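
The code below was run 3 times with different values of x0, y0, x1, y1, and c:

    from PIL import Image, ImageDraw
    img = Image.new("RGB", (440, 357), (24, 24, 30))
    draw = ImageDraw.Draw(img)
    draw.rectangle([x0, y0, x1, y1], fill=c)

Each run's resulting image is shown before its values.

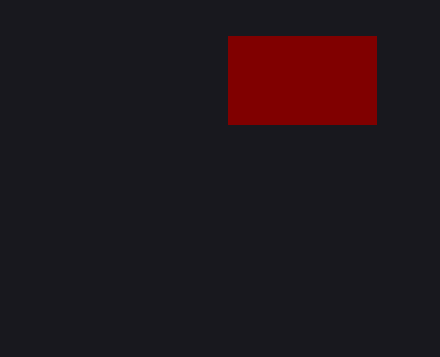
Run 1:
x0 = 228, y0 = 36, x1 = 376, y1 = 124, c = 'maroon'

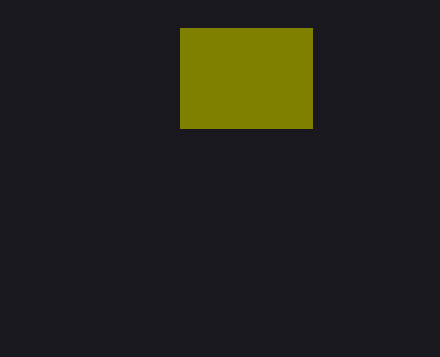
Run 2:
x0 = 180; y0 = 28; x1 = 312; y1 = 128; c = 'olive'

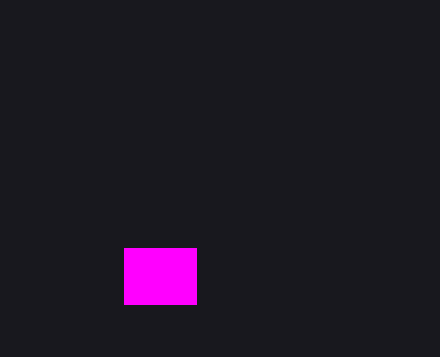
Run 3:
x0 = 124; y0 = 248; x1 = 196; y1 = 304; c = 'magenta'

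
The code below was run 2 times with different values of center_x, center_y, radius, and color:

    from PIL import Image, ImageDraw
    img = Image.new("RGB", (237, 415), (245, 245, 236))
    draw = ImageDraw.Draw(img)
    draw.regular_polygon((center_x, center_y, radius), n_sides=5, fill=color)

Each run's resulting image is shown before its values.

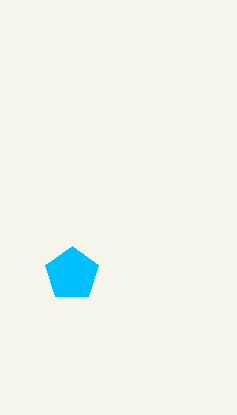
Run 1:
center_x = 72, center_y = 274, radius = 28, color = 'deepskyblue'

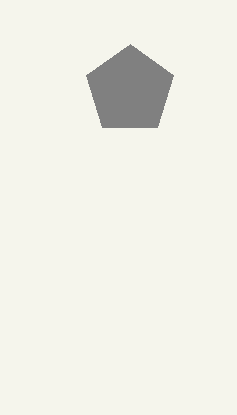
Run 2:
center_x = 130; center_y = 90; radius = 46; color = 'gray'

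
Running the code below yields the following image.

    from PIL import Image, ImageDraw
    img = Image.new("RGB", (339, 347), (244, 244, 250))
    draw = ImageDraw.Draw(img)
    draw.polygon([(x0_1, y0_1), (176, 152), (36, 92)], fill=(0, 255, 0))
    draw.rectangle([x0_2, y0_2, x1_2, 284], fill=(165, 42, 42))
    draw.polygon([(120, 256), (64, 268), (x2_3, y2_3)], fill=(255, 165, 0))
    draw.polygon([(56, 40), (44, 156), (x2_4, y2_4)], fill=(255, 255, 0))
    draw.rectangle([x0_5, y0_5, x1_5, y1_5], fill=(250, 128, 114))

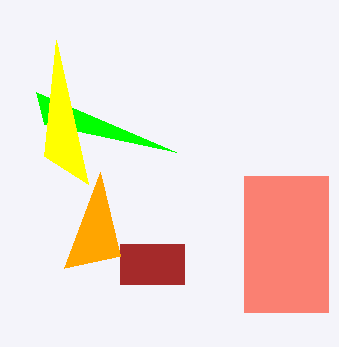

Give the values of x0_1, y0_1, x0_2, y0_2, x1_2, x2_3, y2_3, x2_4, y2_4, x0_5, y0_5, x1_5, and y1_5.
x0_1 = 44, y0_1 = 124, x0_2 = 120, y0_2 = 244, x1_2 = 184, x2_3 = 100, y2_3 = 172, x2_4 = 88, y2_4 = 184, x0_5 = 244, y0_5 = 176, x1_5 = 328, y1_5 = 312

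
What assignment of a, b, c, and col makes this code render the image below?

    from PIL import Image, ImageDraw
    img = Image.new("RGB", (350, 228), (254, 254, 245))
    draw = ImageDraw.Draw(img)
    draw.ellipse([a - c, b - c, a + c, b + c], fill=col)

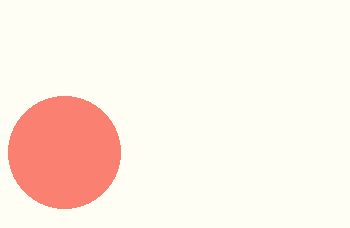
a = 64
b = 152
c = 56
col = 'salmon'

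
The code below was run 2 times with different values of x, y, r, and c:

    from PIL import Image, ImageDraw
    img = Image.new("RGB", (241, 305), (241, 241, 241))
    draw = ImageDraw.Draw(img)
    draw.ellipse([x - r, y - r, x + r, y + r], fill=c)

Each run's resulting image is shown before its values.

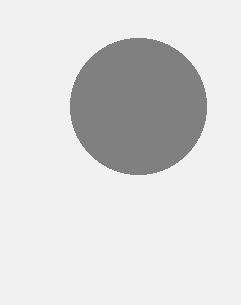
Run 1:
x = 138, y = 106, r = 68, c = 'gray'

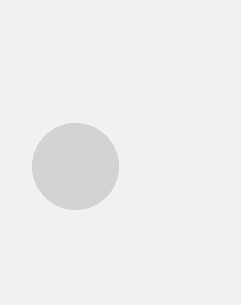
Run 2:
x = 75
y = 166
r = 43
c = 'lightgray'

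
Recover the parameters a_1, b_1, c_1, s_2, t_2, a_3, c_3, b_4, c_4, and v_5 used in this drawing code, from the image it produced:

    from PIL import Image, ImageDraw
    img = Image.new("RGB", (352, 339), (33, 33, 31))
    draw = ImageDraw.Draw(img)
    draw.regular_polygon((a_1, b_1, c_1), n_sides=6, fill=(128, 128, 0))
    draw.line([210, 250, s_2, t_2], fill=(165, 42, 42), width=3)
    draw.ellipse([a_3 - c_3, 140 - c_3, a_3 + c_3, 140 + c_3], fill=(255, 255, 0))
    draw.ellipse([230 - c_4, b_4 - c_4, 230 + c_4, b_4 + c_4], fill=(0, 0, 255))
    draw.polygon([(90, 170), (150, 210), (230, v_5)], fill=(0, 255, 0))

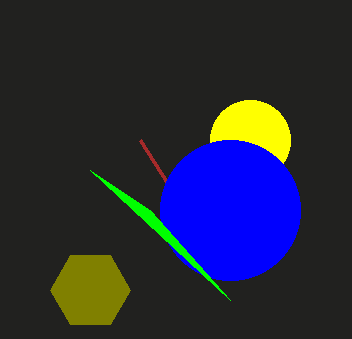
a_1 = 90
b_1 = 290
c_1 = 40
s_2 = 140
t_2 = 140
a_3 = 250
c_3 = 40
b_4 = 210
c_4 = 70
v_5 = 300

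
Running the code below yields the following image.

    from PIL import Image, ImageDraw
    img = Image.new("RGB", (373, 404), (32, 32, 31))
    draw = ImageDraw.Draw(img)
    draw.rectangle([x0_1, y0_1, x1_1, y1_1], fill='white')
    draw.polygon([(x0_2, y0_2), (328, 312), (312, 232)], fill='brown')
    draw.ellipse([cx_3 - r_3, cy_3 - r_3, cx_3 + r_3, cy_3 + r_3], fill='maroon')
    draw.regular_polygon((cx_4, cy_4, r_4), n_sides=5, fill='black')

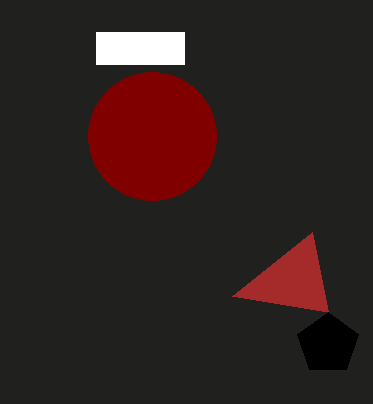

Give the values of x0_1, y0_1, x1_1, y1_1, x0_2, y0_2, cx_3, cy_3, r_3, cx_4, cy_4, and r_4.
x0_1 = 96, y0_1 = 32, x1_1 = 184, y1_1 = 64, x0_2 = 232, y0_2 = 296, cx_3 = 152, cy_3 = 136, r_3 = 64, cx_4 = 328, cy_4 = 344, r_4 = 32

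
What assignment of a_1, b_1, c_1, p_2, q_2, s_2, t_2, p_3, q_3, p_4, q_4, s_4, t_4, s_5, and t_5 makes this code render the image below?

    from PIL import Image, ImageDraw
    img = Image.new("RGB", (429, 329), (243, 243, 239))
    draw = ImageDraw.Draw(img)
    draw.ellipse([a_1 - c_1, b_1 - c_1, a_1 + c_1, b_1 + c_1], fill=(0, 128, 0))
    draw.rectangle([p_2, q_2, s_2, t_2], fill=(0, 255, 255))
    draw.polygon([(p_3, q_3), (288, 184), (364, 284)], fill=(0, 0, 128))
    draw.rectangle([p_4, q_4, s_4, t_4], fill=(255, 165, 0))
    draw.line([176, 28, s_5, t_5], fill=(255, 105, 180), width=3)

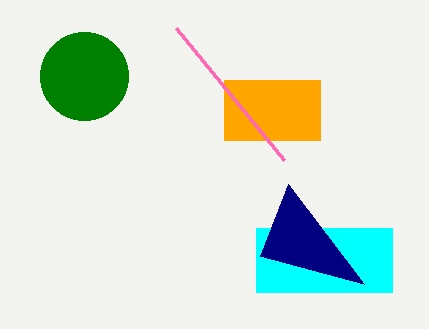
a_1 = 84, b_1 = 76, c_1 = 44, p_2 = 256, q_2 = 228, s_2 = 392, t_2 = 292, p_3 = 260, q_3 = 256, p_4 = 224, q_4 = 80, s_4 = 320, t_4 = 140, s_5 = 284, t_5 = 160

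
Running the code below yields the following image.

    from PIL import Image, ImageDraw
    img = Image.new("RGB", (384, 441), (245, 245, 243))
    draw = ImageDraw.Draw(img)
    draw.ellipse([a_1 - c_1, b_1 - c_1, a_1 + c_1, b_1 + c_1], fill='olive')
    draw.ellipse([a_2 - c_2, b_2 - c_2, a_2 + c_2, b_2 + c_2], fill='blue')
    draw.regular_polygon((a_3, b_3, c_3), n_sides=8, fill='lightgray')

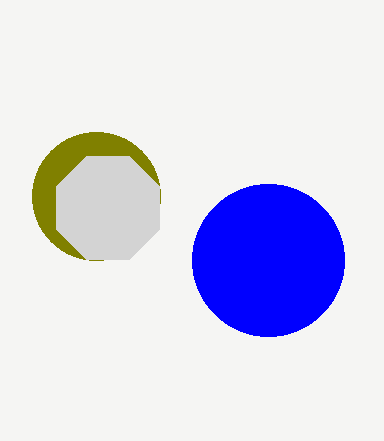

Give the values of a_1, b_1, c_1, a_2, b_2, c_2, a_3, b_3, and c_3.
a_1 = 96
b_1 = 196
c_1 = 64
a_2 = 268
b_2 = 260
c_2 = 76
a_3 = 108
b_3 = 208
c_3 = 56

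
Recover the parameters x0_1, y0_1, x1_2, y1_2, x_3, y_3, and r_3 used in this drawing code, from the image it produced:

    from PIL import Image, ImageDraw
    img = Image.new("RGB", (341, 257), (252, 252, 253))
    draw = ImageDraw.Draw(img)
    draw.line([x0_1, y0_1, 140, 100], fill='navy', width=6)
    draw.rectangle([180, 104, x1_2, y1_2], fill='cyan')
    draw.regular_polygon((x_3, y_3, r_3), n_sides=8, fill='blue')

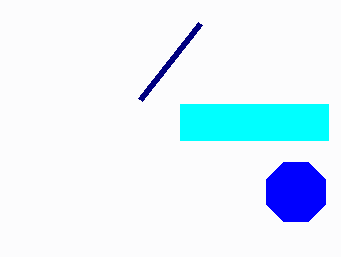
x0_1 = 200, y0_1 = 24, x1_2 = 328, y1_2 = 140, x_3 = 296, y_3 = 192, r_3 = 32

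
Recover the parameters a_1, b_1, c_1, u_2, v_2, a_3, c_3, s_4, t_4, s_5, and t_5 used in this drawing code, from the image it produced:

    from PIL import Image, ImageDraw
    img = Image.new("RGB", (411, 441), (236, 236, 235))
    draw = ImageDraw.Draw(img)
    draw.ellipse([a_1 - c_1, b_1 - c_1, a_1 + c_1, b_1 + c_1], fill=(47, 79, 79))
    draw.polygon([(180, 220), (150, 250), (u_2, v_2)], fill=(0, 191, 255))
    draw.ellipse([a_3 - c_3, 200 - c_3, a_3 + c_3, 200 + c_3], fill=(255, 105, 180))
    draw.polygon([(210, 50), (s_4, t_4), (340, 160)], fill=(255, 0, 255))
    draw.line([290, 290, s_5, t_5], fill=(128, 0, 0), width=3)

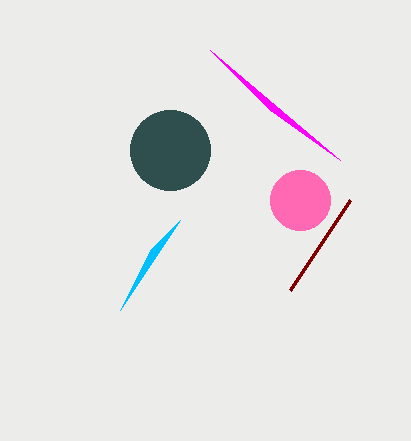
a_1 = 170; b_1 = 150; c_1 = 40; u_2 = 120; v_2 = 310; a_3 = 300; c_3 = 30; s_4 = 270; t_4 = 110; s_5 = 350; t_5 = 200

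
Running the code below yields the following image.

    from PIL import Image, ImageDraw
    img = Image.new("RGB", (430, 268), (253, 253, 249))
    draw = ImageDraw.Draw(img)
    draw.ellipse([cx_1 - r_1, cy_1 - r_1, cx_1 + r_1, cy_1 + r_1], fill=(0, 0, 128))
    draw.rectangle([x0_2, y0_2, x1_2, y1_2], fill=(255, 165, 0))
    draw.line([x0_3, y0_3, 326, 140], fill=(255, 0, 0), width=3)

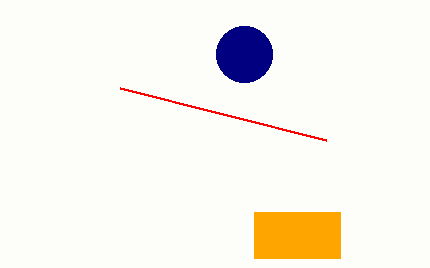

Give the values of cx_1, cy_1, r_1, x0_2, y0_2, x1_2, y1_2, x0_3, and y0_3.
cx_1 = 244, cy_1 = 54, r_1 = 28, x0_2 = 254, y0_2 = 212, x1_2 = 340, y1_2 = 258, x0_3 = 120, y0_3 = 88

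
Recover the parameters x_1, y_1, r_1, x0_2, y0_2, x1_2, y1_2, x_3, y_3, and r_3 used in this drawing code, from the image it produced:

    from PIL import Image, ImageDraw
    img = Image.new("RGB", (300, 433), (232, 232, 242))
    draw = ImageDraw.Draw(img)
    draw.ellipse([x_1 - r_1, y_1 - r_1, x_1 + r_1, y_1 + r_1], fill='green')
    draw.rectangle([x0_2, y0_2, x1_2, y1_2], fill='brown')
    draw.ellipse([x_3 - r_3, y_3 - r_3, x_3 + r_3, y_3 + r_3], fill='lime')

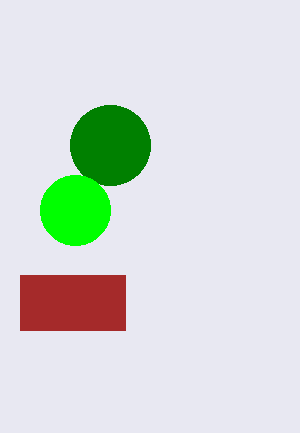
x_1 = 110
y_1 = 145
r_1 = 40
x0_2 = 20
y0_2 = 275
x1_2 = 125
y1_2 = 330
x_3 = 75
y_3 = 210
r_3 = 35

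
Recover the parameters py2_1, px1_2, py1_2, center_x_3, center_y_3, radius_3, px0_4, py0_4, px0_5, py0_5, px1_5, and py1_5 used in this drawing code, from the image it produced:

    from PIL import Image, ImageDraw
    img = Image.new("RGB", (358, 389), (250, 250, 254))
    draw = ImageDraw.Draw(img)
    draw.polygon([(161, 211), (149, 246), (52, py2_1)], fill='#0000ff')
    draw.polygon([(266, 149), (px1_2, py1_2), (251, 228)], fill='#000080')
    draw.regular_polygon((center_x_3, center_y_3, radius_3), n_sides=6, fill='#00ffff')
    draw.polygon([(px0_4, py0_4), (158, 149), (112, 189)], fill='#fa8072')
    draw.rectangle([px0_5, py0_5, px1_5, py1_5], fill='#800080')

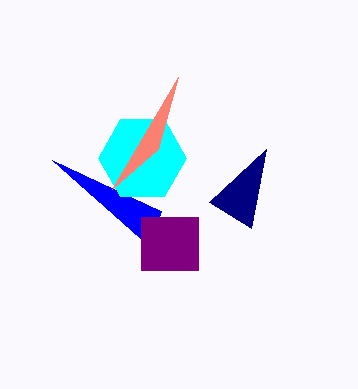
py2_1 = 160, px1_2 = 209, py1_2 = 202, center_x_3 = 142, center_y_3 = 158, radius_3 = 44, px0_4 = 178, py0_4 = 77, px0_5 = 141, py0_5 = 217, px1_5 = 198, py1_5 = 270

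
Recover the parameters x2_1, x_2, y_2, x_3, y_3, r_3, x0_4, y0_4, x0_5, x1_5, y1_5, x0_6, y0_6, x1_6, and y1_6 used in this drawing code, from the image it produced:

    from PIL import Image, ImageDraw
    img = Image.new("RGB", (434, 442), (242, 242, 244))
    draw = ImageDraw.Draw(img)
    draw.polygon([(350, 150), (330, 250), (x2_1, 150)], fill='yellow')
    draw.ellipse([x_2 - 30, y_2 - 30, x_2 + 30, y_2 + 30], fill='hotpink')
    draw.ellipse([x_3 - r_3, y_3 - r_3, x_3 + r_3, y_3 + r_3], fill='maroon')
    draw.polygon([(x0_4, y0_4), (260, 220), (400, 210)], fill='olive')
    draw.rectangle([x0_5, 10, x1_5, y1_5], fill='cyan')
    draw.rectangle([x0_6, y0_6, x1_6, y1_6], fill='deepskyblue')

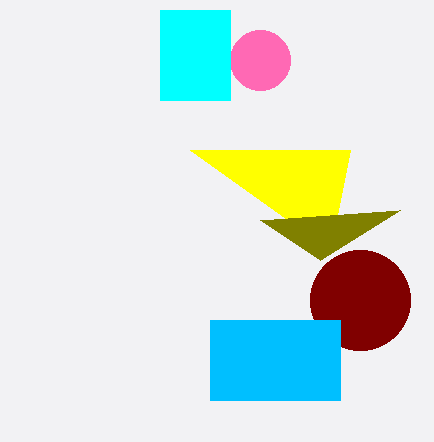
x2_1 = 190, x_2 = 260, y_2 = 60, x_3 = 360, y_3 = 300, r_3 = 50, x0_4 = 320, y0_4 = 260, x0_5 = 160, x1_5 = 230, y1_5 = 100, x0_6 = 210, y0_6 = 320, x1_6 = 340, y1_6 = 400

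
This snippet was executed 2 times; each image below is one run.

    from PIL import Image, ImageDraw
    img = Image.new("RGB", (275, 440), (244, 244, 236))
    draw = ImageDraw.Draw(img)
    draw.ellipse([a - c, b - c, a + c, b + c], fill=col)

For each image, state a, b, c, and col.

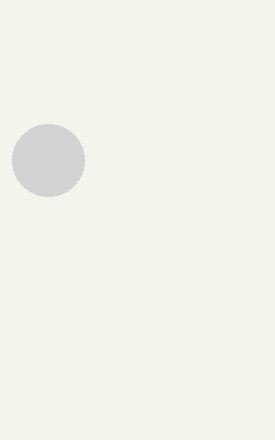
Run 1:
a = 48
b = 160
c = 36
col = 'lightgray'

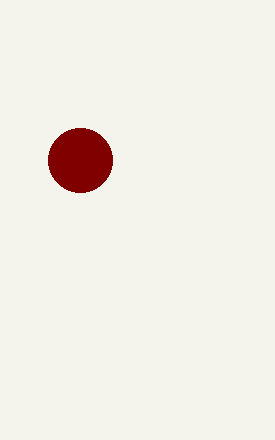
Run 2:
a = 80, b = 160, c = 32, col = 'maroon'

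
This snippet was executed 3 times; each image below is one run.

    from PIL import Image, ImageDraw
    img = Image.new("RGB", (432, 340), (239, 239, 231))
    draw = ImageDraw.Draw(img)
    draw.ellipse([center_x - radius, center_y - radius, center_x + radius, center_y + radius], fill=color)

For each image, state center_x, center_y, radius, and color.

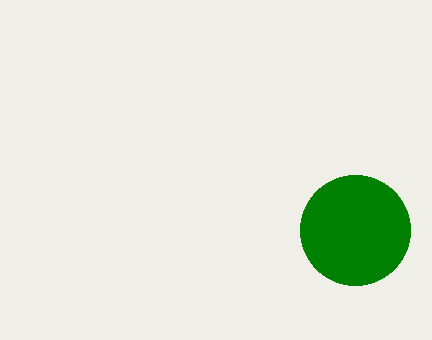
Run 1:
center_x = 355
center_y = 230
radius = 55
color = 'green'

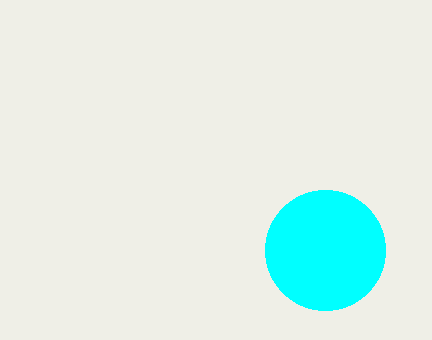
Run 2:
center_x = 325
center_y = 250
radius = 60
color = 'cyan'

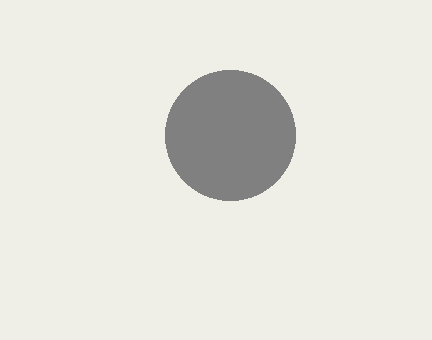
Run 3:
center_x = 230
center_y = 135
radius = 65
color = 'gray'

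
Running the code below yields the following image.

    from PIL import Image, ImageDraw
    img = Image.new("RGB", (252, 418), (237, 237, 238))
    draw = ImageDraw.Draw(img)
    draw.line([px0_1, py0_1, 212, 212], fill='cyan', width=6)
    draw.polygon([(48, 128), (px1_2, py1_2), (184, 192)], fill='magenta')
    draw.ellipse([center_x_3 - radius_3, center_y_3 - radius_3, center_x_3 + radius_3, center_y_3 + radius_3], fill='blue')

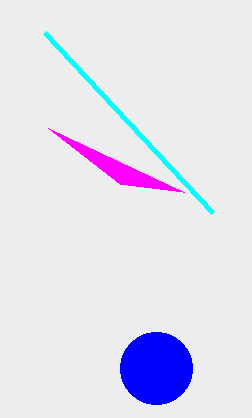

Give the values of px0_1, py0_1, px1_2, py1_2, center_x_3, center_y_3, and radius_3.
px0_1 = 44; py0_1 = 32; px1_2 = 120; py1_2 = 184; center_x_3 = 156; center_y_3 = 368; radius_3 = 36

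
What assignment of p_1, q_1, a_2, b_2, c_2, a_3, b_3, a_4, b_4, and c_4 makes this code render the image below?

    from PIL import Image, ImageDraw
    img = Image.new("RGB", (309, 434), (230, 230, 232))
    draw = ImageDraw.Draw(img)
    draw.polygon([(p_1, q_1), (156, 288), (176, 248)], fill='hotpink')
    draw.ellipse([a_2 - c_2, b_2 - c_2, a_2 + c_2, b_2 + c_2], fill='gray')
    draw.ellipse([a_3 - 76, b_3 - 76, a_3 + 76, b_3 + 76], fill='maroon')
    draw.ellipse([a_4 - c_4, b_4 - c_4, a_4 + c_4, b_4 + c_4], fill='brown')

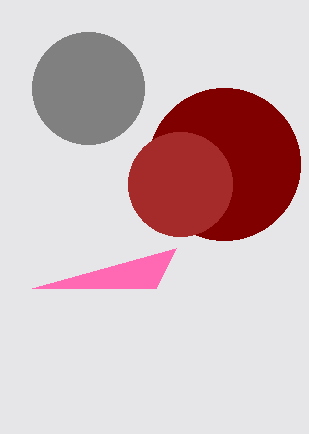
p_1 = 32; q_1 = 288; a_2 = 88; b_2 = 88; c_2 = 56; a_3 = 224; b_3 = 164; a_4 = 180; b_4 = 184; c_4 = 52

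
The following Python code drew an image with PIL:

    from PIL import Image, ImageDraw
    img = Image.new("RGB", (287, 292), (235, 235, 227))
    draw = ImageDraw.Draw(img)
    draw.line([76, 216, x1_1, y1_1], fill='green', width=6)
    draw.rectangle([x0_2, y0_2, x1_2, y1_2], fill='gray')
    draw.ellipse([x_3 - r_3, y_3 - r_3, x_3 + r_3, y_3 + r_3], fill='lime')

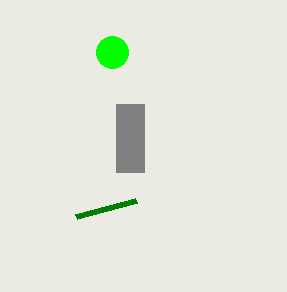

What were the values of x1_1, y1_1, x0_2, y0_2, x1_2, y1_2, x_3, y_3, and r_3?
x1_1 = 136
y1_1 = 200
x0_2 = 116
y0_2 = 104
x1_2 = 144
y1_2 = 172
x_3 = 112
y_3 = 52
r_3 = 16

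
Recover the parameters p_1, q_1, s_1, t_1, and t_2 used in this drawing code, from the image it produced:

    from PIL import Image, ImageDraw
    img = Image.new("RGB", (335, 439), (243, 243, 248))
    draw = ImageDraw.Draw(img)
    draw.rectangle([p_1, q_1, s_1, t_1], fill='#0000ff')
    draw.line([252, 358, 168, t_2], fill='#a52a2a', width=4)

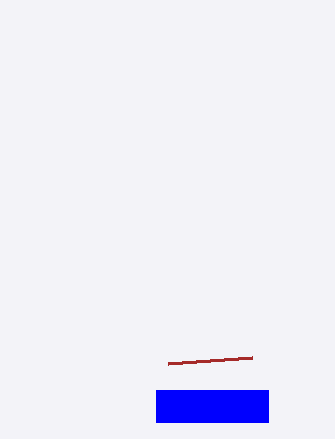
p_1 = 156; q_1 = 390; s_1 = 268; t_1 = 422; t_2 = 364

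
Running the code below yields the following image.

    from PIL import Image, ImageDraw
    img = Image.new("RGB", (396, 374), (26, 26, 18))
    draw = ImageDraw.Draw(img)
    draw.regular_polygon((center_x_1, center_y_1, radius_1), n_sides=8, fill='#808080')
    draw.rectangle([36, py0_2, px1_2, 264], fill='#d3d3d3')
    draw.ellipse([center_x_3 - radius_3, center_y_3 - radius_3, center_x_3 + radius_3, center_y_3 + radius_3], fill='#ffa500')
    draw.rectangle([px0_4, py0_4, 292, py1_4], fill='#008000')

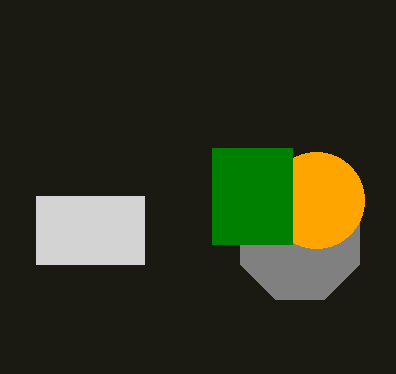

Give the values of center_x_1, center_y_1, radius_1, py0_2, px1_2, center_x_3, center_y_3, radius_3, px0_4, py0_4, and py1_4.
center_x_1 = 300, center_y_1 = 240, radius_1 = 64, py0_2 = 196, px1_2 = 144, center_x_3 = 316, center_y_3 = 200, radius_3 = 48, px0_4 = 212, py0_4 = 148, py1_4 = 244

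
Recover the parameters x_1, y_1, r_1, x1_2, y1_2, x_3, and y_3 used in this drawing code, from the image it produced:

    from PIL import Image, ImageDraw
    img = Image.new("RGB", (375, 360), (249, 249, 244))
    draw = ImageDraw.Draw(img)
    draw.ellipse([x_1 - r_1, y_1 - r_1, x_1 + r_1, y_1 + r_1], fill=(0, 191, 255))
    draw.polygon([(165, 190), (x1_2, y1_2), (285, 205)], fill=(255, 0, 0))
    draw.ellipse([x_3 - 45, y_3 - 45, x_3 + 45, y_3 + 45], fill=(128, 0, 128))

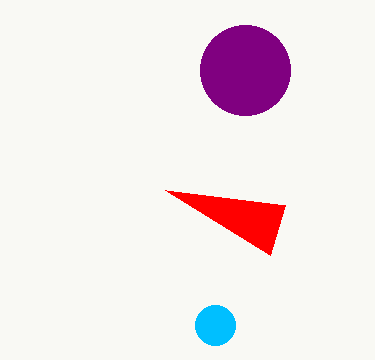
x_1 = 215; y_1 = 325; r_1 = 20; x1_2 = 270; y1_2 = 255; x_3 = 245; y_3 = 70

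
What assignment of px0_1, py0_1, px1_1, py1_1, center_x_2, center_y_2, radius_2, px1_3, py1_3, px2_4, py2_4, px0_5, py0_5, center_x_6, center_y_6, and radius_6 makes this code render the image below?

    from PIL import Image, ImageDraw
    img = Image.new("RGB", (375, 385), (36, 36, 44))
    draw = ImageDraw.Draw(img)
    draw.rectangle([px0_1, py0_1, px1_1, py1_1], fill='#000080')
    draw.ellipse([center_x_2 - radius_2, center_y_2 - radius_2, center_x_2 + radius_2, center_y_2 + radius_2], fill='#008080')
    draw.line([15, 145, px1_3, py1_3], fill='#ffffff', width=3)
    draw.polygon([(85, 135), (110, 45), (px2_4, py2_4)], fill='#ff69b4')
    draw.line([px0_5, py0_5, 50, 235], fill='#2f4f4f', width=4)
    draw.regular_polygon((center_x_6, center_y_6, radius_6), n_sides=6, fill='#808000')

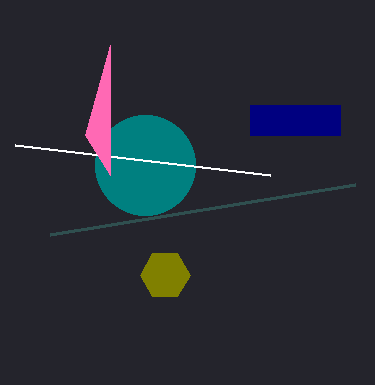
px0_1 = 250, py0_1 = 105, px1_1 = 340, py1_1 = 135, center_x_2 = 145, center_y_2 = 165, radius_2 = 50, px1_3 = 270, py1_3 = 175, px2_4 = 110, py2_4 = 175, px0_5 = 355, py0_5 = 185, center_x_6 = 165, center_y_6 = 275, radius_6 = 25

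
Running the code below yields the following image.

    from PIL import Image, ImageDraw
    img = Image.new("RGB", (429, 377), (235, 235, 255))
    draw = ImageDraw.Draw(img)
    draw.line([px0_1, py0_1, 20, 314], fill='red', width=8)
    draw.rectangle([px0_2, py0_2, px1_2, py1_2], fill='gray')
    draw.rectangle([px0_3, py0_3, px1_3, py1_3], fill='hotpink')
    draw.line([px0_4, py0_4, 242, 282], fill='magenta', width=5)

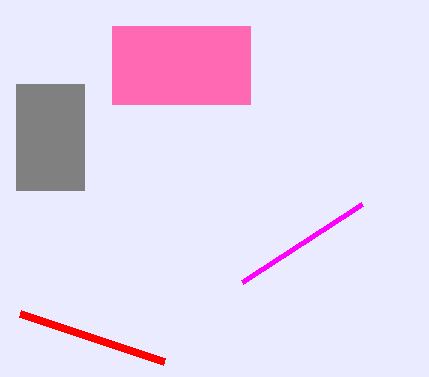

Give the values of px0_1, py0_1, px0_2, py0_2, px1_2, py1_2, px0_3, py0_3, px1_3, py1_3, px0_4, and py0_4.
px0_1 = 164, py0_1 = 362, px0_2 = 16, py0_2 = 84, px1_2 = 84, py1_2 = 190, px0_3 = 112, py0_3 = 26, px1_3 = 250, py1_3 = 104, px0_4 = 362, py0_4 = 204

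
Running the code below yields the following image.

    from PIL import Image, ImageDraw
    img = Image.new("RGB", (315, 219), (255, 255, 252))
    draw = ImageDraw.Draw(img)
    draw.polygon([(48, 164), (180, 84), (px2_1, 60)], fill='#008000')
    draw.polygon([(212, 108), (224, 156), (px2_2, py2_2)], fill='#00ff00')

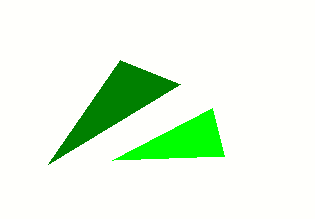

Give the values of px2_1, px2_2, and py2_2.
px2_1 = 120
px2_2 = 112
py2_2 = 160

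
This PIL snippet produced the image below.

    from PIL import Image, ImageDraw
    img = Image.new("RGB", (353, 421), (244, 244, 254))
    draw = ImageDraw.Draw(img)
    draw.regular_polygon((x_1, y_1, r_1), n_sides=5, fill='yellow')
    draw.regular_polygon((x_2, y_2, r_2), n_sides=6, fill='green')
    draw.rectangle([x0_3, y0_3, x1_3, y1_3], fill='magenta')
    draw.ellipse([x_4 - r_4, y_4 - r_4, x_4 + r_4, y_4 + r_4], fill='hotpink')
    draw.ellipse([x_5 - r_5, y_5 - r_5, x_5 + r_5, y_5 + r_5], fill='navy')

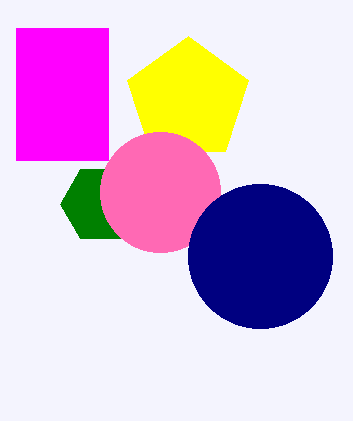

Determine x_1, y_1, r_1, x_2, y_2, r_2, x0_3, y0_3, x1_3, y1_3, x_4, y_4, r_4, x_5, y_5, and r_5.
x_1 = 188
y_1 = 100
r_1 = 64
x_2 = 100
y_2 = 204
r_2 = 40
x0_3 = 16
y0_3 = 28
x1_3 = 108
y1_3 = 160
x_4 = 160
y_4 = 192
r_4 = 60
x_5 = 260
y_5 = 256
r_5 = 72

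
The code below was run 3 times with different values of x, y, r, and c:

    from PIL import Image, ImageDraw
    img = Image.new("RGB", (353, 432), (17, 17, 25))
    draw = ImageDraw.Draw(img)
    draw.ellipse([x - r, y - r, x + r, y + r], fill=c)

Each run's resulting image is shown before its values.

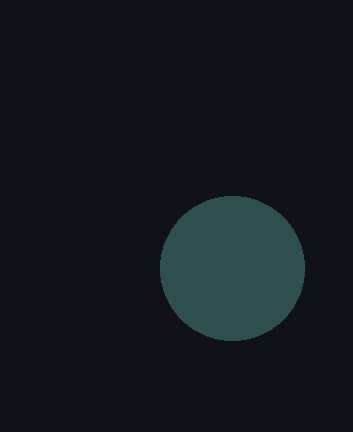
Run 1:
x = 232, y = 268, r = 72, c = 'darkslategray'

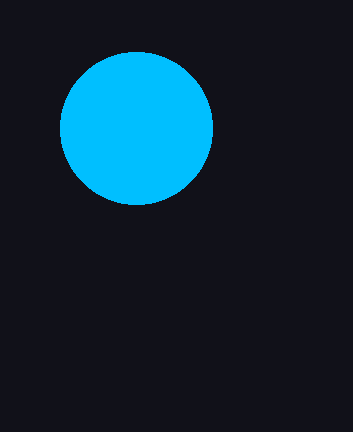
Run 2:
x = 136
y = 128
r = 76
c = 'deepskyblue'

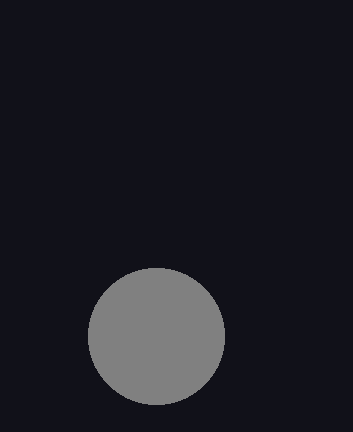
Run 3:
x = 156; y = 336; r = 68; c = 'gray'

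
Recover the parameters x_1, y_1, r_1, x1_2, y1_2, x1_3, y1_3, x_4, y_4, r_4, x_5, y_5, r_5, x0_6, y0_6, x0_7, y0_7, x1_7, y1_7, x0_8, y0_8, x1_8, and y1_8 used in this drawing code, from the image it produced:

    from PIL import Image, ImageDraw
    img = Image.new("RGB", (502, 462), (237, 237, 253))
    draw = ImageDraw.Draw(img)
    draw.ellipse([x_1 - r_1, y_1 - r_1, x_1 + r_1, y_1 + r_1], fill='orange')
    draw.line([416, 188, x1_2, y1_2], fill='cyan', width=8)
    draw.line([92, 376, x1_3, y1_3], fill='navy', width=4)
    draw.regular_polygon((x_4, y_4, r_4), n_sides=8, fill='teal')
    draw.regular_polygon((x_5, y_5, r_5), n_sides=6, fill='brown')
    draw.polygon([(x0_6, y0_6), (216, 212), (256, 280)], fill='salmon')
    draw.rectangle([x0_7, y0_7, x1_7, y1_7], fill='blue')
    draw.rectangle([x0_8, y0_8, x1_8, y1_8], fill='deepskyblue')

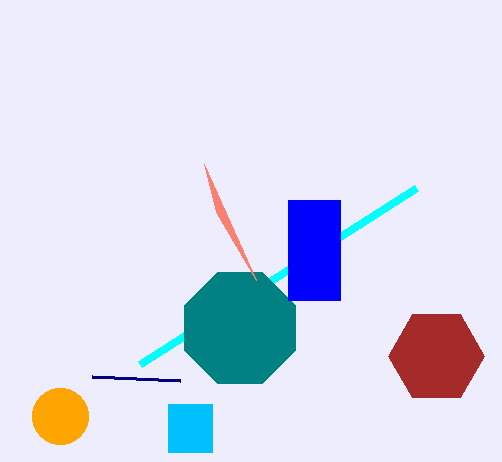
x_1 = 60
y_1 = 416
r_1 = 28
x1_2 = 140
y1_2 = 364
x1_3 = 180
y1_3 = 380
x_4 = 240
y_4 = 328
r_4 = 60
x_5 = 436
y_5 = 356
r_5 = 48
x0_6 = 204
y0_6 = 164
x0_7 = 288
y0_7 = 200
x1_7 = 340
y1_7 = 300
x0_8 = 168
y0_8 = 404
x1_8 = 212
y1_8 = 452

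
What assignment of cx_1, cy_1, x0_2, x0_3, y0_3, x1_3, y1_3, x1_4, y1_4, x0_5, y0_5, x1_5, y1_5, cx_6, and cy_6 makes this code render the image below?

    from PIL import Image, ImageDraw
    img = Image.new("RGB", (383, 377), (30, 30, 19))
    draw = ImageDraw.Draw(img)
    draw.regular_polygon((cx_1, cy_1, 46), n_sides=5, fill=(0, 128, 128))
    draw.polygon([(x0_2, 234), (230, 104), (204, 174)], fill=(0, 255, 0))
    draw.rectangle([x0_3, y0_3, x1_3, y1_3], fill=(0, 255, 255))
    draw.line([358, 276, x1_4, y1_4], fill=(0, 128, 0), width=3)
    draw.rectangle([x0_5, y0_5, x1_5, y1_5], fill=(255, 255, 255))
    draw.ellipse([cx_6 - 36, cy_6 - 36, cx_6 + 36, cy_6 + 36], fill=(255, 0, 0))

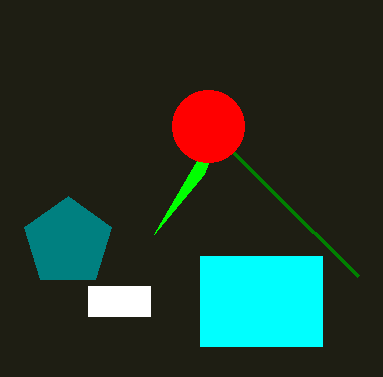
cx_1 = 68, cy_1 = 242, x0_2 = 154, x0_3 = 200, y0_3 = 256, x1_3 = 322, y1_3 = 346, x1_4 = 182, y1_4 = 102, x0_5 = 88, y0_5 = 286, x1_5 = 150, y1_5 = 316, cx_6 = 208, cy_6 = 126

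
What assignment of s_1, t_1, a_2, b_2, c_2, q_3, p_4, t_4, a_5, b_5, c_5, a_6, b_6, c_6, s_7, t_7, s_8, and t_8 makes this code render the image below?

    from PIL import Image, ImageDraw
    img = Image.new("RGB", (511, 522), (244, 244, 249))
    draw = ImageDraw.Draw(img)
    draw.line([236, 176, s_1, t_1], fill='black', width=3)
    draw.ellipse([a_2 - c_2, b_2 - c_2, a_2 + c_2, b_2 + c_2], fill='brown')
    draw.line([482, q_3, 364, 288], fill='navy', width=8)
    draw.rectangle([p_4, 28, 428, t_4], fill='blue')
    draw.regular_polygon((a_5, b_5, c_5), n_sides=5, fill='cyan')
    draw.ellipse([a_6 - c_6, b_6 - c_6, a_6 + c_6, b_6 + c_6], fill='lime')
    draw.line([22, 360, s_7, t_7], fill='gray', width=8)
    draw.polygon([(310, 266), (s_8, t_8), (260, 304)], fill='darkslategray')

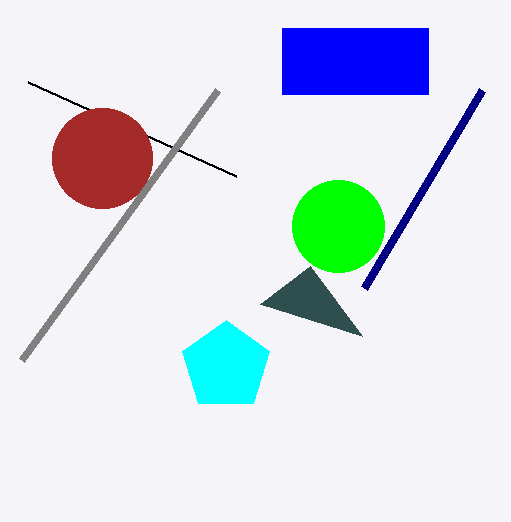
s_1 = 28
t_1 = 82
a_2 = 102
b_2 = 158
c_2 = 50
q_3 = 90
p_4 = 282
t_4 = 94
a_5 = 226
b_5 = 366
c_5 = 46
a_6 = 338
b_6 = 226
c_6 = 46
s_7 = 218
t_7 = 90
s_8 = 362
t_8 = 336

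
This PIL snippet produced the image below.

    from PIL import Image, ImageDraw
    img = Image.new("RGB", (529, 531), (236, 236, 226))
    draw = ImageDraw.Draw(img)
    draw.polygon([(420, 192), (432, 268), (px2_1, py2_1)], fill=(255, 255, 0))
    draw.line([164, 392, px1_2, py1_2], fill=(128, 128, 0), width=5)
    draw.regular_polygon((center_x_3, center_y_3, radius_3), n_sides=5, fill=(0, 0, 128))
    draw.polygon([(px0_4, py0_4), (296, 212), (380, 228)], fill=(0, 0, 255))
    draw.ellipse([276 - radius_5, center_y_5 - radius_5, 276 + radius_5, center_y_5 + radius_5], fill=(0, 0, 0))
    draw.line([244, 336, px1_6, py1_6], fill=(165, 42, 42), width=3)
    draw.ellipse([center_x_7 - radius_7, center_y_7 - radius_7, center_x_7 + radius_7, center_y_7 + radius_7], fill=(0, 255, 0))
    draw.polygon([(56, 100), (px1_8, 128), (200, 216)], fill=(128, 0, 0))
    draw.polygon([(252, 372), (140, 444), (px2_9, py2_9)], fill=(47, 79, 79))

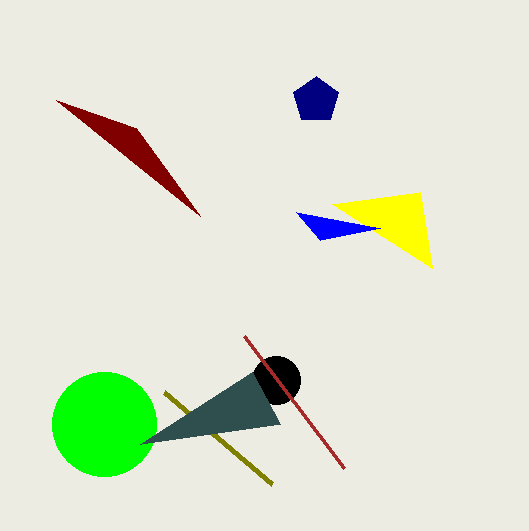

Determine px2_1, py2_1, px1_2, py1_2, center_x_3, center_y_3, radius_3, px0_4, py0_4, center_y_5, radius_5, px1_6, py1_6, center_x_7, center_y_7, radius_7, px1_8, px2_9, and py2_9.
px2_1 = 332, py2_1 = 204, px1_2 = 272, py1_2 = 484, center_x_3 = 316, center_y_3 = 100, radius_3 = 24, px0_4 = 320, py0_4 = 240, center_y_5 = 380, radius_5 = 24, px1_6 = 344, py1_6 = 468, center_x_7 = 104, center_y_7 = 424, radius_7 = 52, px1_8 = 136, px2_9 = 280, py2_9 = 424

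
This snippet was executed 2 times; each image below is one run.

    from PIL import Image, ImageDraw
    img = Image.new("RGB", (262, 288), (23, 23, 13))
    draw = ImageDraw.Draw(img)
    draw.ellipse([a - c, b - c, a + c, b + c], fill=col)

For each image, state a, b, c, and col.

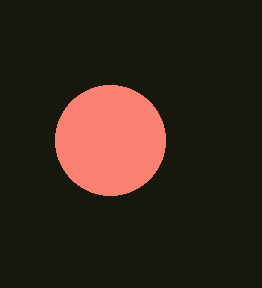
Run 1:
a = 110
b = 140
c = 55
col = 'salmon'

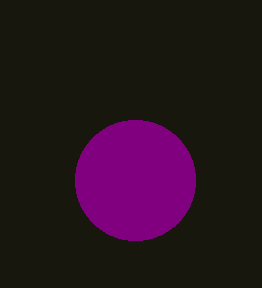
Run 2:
a = 135
b = 180
c = 60
col = 'purple'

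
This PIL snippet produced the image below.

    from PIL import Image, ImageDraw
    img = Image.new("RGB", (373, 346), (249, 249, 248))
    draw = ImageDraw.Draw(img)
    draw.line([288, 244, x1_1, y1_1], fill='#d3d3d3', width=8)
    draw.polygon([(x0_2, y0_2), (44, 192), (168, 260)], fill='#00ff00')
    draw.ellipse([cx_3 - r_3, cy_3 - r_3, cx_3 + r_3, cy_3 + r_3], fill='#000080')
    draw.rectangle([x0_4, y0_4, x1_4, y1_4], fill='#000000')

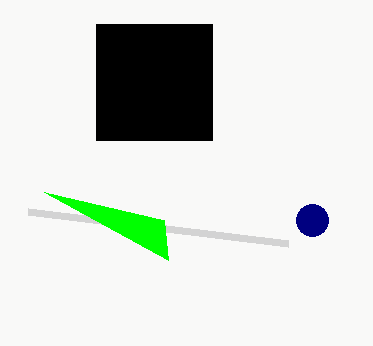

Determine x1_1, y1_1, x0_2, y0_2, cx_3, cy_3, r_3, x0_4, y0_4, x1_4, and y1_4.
x1_1 = 28; y1_1 = 212; x0_2 = 164; y0_2 = 220; cx_3 = 312; cy_3 = 220; r_3 = 16; x0_4 = 96; y0_4 = 24; x1_4 = 212; y1_4 = 140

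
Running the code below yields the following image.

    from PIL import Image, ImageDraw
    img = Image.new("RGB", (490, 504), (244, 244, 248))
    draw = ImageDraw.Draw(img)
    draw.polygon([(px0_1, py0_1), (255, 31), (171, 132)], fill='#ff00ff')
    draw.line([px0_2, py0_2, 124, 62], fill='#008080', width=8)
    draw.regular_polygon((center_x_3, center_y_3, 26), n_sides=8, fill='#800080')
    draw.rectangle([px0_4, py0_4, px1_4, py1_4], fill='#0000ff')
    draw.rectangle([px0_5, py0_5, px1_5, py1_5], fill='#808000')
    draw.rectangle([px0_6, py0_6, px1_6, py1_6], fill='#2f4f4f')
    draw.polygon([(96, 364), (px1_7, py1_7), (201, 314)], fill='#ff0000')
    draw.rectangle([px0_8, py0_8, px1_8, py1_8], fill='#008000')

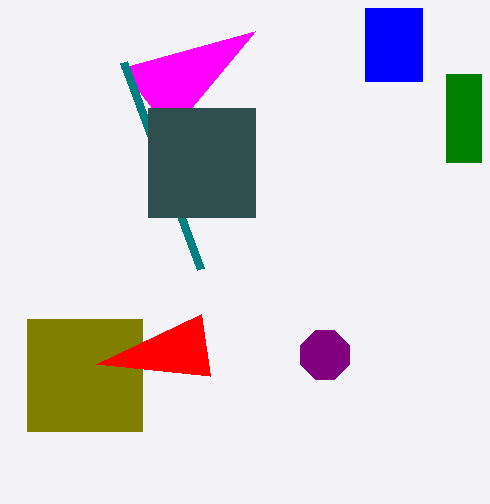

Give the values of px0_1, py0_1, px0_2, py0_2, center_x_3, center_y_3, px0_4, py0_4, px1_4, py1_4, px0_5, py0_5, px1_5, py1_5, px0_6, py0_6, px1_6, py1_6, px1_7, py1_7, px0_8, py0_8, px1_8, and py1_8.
px0_1 = 121
py0_1 = 68
px0_2 = 201
py0_2 = 269
center_x_3 = 325
center_y_3 = 355
px0_4 = 365
py0_4 = 8
px1_4 = 422
py1_4 = 81
px0_5 = 27
py0_5 = 319
px1_5 = 142
py1_5 = 431
px0_6 = 148
py0_6 = 108
px1_6 = 255
py1_6 = 217
px1_7 = 210
py1_7 = 376
px0_8 = 446
py0_8 = 74
px1_8 = 481
py1_8 = 162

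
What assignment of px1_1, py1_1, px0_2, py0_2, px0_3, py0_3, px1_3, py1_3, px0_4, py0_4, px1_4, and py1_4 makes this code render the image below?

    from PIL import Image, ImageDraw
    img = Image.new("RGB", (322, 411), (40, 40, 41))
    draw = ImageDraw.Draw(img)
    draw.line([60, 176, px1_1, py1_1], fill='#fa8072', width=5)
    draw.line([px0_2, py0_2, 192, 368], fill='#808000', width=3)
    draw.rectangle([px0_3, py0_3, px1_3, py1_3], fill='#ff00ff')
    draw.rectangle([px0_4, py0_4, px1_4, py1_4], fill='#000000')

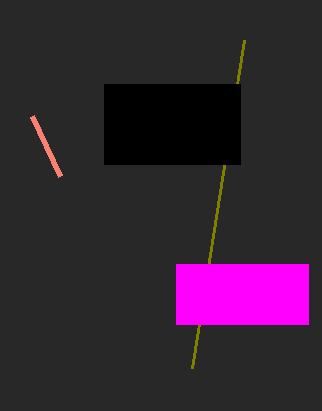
px1_1 = 32; py1_1 = 116; px0_2 = 244; py0_2 = 40; px0_3 = 176; py0_3 = 264; px1_3 = 308; py1_3 = 324; px0_4 = 104; py0_4 = 84; px1_4 = 240; py1_4 = 164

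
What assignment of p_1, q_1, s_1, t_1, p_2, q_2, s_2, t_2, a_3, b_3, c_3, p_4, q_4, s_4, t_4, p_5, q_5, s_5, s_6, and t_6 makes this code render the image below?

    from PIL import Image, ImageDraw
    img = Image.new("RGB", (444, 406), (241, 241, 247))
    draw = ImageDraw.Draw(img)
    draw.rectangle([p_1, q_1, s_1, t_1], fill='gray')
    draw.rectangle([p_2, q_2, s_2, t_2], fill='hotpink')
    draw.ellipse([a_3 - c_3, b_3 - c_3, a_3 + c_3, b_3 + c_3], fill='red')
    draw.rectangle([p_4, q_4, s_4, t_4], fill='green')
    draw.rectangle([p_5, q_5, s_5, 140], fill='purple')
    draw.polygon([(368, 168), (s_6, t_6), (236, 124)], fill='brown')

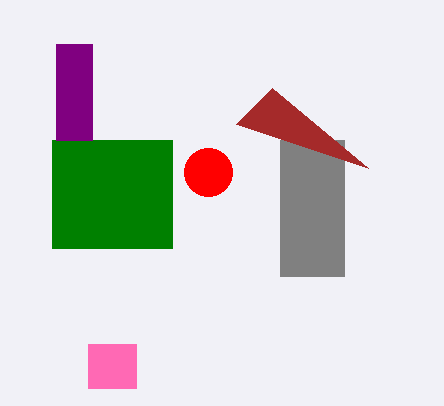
p_1 = 280; q_1 = 140; s_1 = 344; t_1 = 276; p_2 = 88; q_2 = 344; s_2 = 136; t_2 = 388; a_3 = 208; b_3 = 172; c_3 = 24; p_4 = 52; q_4 = 140; s_4 = 172; t_4 = 248; p_5 = 56; q_5 = 44; s_5 = 92; s_6 = 272; t_6 = 88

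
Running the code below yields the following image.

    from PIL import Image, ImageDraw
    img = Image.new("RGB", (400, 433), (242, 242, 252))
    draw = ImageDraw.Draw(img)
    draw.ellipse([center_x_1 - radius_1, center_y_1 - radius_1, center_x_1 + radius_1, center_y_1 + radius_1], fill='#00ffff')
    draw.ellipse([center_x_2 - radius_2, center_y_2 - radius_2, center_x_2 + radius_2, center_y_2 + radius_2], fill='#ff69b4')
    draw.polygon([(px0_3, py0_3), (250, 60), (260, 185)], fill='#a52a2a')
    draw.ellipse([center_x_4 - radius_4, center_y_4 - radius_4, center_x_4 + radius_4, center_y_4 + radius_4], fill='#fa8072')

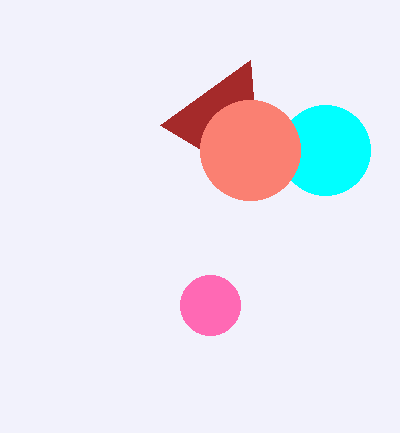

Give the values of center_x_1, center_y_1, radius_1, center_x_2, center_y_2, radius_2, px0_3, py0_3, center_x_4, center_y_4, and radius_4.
center_x_1 = 325; center_y_1 = 150; radius_1 = 45; center_x_2 = 210; center_y_2 = 305; radius_2 = 30; px0_3 = 160; py0_3 = 125; center_x_4 = 250; center_y_4 = 150; radius_4 = 50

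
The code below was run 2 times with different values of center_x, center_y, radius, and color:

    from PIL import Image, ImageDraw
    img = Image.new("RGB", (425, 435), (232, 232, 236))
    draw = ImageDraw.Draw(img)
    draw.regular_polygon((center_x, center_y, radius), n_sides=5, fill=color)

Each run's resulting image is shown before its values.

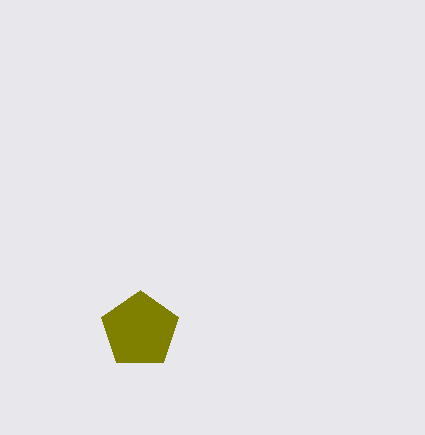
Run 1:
center_x = 140
center_y = 330
radius = 40
color = 'olive'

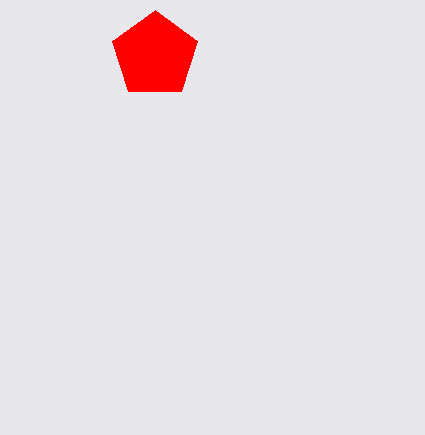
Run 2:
center_x = 155
center_y = 55
radius = 45
color = 'red'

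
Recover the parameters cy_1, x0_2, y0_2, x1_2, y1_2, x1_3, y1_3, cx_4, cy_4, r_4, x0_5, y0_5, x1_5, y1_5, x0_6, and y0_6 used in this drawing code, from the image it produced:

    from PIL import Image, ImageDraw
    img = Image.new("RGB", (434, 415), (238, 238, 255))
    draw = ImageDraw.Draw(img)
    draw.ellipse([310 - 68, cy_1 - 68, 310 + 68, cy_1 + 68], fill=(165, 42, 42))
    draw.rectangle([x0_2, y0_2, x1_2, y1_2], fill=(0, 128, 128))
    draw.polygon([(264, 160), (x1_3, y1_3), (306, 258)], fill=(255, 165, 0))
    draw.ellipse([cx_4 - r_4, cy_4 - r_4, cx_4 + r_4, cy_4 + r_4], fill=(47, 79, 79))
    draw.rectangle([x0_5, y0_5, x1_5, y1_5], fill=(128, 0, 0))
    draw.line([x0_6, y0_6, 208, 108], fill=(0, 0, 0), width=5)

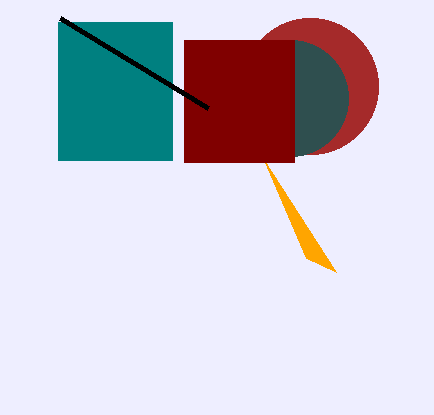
cy_1 = 86; x0_2 = 58; y0_2 = 22; x1_2 = 172; y1_2 = 160; x1_3 = 336; y1_3 = 272; cx_4 = 290; cy_4 = 98; r_4 = 58; x0_5 = 184; y0_5 = 40; x1_5 = 294; y1_5 = 162; x0_6 = 60; y0_6 = 18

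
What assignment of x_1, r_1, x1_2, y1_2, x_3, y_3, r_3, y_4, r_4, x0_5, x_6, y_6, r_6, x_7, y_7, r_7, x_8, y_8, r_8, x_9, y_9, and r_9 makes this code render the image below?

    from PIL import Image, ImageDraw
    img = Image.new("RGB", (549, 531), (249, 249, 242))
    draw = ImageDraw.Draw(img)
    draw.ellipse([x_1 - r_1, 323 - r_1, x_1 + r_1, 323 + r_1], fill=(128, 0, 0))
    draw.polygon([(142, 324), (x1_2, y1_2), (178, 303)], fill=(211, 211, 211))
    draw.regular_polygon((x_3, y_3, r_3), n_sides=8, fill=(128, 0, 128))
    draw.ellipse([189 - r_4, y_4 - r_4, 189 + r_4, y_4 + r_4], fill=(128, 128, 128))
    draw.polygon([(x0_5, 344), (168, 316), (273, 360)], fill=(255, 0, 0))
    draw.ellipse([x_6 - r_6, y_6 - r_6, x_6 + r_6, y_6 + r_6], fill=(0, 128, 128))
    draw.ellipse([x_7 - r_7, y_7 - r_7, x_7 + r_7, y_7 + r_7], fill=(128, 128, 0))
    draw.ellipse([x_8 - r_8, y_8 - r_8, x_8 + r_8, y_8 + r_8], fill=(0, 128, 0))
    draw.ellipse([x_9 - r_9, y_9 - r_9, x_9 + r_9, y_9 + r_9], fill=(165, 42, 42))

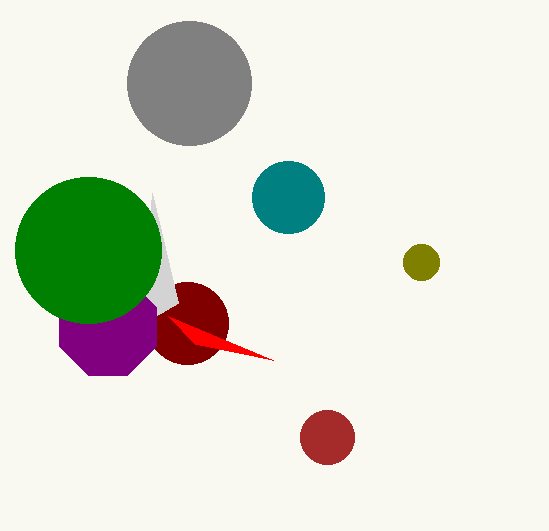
x_1 = 187, r_1 = 41, x1_2 = 152, y1_2 = 193, x_3 = 108, y_3 = 327, r_3 = 52, y_4 = 83, r_4 = 62, x0_5 = 195, x_6 = 288, y_6 = 197, r_6 = 36, x_7 = 421, y_7 = 262, r_7 = 18, x_8 = 88, y_8 = 250, r_8 = 73, x_9 = 327, y_9 = 437, r_9 = 27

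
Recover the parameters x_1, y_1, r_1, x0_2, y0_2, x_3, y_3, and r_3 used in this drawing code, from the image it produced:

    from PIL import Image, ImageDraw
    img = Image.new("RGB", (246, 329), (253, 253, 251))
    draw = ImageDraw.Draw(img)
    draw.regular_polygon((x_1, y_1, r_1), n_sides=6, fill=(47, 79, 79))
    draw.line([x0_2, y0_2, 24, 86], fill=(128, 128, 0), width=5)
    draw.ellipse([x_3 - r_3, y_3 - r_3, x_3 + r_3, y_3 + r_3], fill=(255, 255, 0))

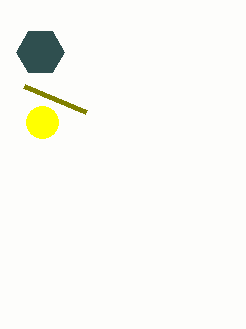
x_1 = 40
y_1 = 52
r_1 = 24
x0_2 = 86
y0_2 = 112
x_3 = 42
y_3 = 122
r_3 = 16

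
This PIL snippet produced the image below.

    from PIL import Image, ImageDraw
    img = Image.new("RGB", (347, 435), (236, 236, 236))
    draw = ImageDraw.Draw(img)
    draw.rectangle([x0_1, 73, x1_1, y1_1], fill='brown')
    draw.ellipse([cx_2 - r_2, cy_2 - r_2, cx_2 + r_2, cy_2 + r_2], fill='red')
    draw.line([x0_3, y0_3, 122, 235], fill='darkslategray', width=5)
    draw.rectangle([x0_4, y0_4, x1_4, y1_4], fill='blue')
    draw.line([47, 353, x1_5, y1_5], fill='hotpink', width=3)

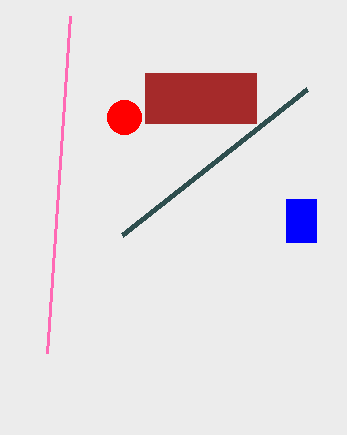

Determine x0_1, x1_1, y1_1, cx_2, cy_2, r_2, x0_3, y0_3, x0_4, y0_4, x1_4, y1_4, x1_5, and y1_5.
x0_1 = 145; x1_1 = 256; y1_1 = 123; cx_2 = 124; cy_2 = 117; r_2 = 17; x0_3 = 307; y0_3 = 89; x0_4 = 286; y0_4 = 199; x1_4 = 316; y1_4 = 242; x1_5 = 70; y1_5 = 16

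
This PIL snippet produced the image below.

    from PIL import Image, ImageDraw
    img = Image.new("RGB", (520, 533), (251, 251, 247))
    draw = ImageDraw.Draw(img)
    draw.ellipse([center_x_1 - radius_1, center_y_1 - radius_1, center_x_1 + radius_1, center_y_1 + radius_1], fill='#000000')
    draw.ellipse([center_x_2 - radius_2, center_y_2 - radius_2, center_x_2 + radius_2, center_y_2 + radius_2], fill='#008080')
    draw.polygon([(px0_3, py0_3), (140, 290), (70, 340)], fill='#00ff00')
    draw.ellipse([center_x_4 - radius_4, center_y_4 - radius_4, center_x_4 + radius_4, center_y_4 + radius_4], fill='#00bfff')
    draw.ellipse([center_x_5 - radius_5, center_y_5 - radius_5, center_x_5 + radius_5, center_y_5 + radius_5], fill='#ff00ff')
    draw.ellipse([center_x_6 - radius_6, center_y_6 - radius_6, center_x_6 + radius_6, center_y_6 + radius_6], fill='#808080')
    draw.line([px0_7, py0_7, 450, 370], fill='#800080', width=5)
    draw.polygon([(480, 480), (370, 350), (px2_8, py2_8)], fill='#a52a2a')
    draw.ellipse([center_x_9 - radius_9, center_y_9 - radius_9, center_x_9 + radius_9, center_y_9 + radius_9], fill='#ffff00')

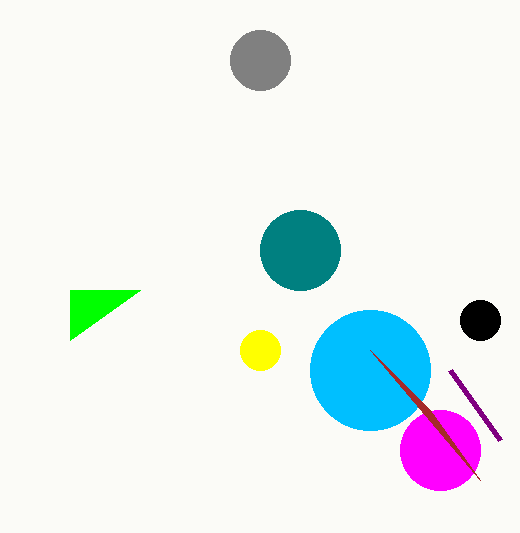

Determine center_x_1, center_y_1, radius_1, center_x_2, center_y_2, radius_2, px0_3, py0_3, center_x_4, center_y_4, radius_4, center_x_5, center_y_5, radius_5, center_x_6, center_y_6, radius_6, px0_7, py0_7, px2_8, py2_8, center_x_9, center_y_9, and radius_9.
center_x_1 = 480; center_y_1 = 320; radius_1 = 20; center_x_2 = 300; center_y_2 = 250; radius_2 = 40; px0_3 = 70; py0_3 = 290; center_x_4 = 370; center_y_4 = 370; radius_4 = 60; center_x_5 = 440; center_y_5 = 450; radius_5 = 40; center_x_6 = 260; center_y_6 = 60; radius_6 = 30; px0_7 = 500; py0_7 = 440; px2_8 = 430; py2_8 = 410; center_x_9 = 260; center_y_9 = 350; radius_9 = 20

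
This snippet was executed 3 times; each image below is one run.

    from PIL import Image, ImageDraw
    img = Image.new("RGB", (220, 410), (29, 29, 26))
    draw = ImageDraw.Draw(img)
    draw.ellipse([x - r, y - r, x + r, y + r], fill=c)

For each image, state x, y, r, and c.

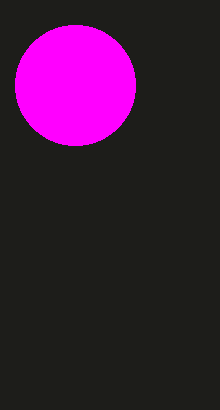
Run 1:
x = 75; y = 85; r = 60; c = 'magenta'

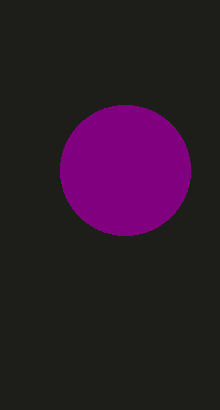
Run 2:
x = 125, y = 170, r = 65, c = 'purple'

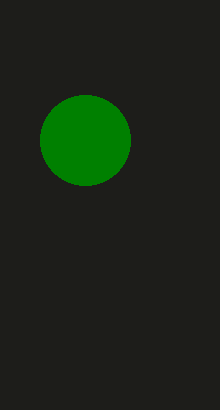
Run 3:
x = 85
y = 140
r = 45
c = 'green'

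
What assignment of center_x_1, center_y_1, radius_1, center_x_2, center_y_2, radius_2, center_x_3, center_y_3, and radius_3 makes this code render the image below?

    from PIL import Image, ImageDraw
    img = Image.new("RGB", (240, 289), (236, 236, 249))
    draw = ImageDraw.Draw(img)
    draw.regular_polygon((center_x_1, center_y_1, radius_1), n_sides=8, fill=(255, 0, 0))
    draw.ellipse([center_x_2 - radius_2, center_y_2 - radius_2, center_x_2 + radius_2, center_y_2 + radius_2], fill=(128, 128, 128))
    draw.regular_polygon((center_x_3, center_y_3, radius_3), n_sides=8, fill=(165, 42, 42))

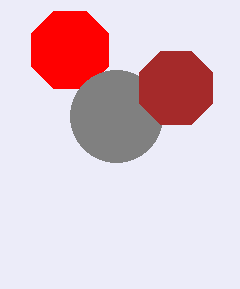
center_x_1 = 70; center_y_1 = 50; radius_1 = 42; center_x_2 = 116; center_y_2 = 116; radius_2 = 46; center_x_3 = 176; center_y_3 = 88; radius_3 = 40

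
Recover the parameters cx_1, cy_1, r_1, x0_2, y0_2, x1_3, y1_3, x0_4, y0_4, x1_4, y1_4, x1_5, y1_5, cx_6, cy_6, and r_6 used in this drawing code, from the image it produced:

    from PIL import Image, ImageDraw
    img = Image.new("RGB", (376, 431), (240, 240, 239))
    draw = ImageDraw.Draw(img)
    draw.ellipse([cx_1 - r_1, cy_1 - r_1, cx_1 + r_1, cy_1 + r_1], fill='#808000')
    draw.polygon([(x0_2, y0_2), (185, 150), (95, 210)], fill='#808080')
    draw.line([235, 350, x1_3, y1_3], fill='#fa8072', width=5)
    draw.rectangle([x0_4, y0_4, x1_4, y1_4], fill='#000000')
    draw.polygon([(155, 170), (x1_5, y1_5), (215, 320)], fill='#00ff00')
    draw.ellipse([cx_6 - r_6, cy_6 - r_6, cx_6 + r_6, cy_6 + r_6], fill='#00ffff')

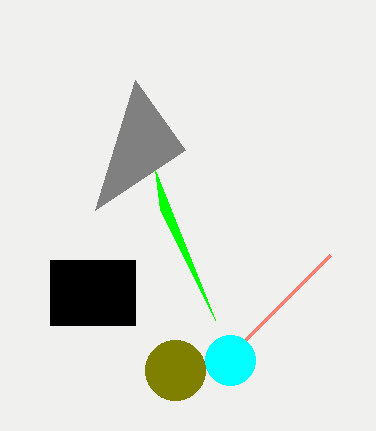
cx_1 = 175
cy_1 = 370
r_1 = 30
x0_2 = 135
y0_2 = 80
x1_3 = 330
y1_3 = 255
x0_4 = 50
y0_4 = 260
x1_4 = 135
y1_4 = 325
x1_5 = 160
y1_5 = 210
cx_6 = 230
cy_6 = 360
r_6 = 25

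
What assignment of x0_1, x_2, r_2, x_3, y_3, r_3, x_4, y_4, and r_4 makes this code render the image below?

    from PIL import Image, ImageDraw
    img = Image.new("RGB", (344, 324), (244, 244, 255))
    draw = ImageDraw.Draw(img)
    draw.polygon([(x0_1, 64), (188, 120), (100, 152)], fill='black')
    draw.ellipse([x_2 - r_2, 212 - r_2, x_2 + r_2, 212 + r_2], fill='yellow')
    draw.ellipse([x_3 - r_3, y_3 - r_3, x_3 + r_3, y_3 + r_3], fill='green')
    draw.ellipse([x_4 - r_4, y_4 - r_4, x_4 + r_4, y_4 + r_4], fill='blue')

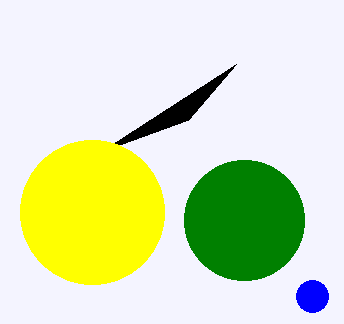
x0_1 = 236
x_2 = 92
r_2 = 72
x_3 = 244
y_3 = 220
r_3 = 60
x_4 = 312
y_4 = 296
r_4 = 16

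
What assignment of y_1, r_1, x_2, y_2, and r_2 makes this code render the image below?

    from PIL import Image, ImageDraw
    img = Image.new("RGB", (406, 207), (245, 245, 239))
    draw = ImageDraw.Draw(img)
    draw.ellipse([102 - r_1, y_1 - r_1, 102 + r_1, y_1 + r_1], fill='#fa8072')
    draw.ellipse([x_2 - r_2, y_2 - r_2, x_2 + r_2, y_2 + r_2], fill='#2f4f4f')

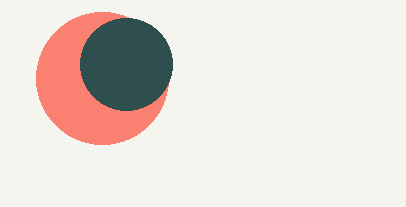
y_1 = 78
r_1 = 66
x_2 = 126
y_2 = 64
r_2 = 46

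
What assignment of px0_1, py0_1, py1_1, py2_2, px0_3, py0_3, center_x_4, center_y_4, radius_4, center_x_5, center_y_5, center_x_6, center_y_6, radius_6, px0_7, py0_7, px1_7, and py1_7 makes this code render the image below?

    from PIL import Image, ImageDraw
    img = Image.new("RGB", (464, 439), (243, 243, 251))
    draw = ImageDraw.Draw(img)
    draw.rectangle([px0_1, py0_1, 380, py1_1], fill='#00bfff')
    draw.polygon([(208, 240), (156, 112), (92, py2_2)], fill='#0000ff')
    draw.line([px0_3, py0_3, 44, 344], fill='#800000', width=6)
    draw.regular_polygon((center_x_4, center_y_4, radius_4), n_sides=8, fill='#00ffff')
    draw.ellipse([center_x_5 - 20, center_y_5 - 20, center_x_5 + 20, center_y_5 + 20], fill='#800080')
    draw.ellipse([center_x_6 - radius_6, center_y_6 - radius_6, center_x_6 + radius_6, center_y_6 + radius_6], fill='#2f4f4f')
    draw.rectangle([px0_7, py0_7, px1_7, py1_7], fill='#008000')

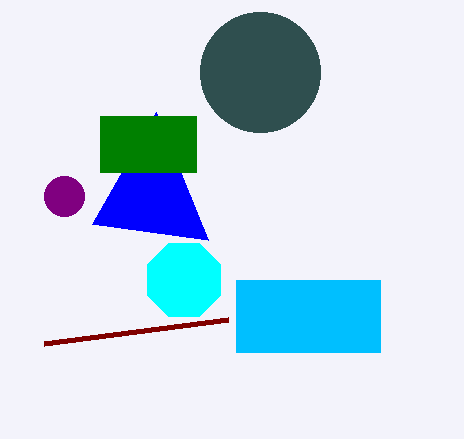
px0_1 = 236, py0_1 = 280, py1_1 = 352, py2_2 = 224, px0_3 = 228, py0_3 = 320, center_x_4 = 184, center_y_4 = 280, radius_4 = 40, center_x_5 = 64, center_y_5 = 196, center_x_6 = 260, center_y_6 = 72, radius_6 = 60, px0_7 = 100, py0_7 = 116, px1_7 = 196, py1_7 = 172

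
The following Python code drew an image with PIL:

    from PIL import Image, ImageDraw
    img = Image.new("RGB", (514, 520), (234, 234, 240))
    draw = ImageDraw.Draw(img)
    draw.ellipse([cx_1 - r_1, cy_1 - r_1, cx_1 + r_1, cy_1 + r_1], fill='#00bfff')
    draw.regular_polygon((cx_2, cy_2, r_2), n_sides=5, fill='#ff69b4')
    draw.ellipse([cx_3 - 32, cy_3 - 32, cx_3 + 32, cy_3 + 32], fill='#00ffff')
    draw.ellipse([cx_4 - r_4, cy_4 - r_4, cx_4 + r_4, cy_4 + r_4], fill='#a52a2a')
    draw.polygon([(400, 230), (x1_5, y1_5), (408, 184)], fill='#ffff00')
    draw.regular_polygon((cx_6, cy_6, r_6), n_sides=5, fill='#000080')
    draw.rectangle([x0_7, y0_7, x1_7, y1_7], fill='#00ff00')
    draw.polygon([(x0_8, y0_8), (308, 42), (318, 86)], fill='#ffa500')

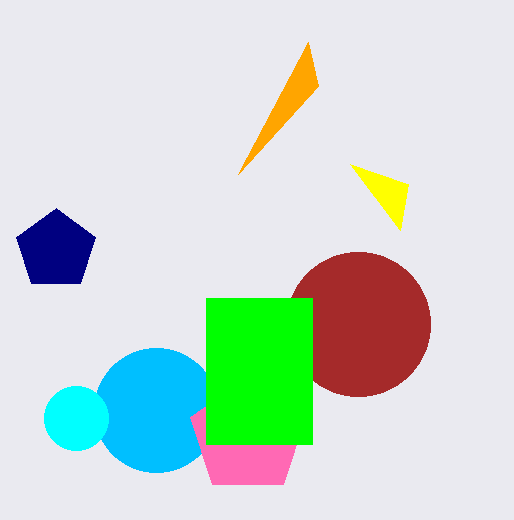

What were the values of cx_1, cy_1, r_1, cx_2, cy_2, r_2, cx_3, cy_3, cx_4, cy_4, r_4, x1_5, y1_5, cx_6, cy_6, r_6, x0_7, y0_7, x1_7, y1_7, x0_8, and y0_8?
cx_1 = 156; cy_1 = 410; r_1 = 62; cx_2 = 248; cy_2 = 436; r_2 = 60; cx_3 = 76; cy_3 = 418; cx_4 = 358; cy_4 = 324; r_4 = 72; x1_5 = 350; y1_5 = 164; cx_6 = 56; cy_6 = 250; r_6 = 42; x0_7 = 206; y0_7 = 298; x1_7 = 312; y1_7 = 444; x0_8 = 238; y0_8 = 174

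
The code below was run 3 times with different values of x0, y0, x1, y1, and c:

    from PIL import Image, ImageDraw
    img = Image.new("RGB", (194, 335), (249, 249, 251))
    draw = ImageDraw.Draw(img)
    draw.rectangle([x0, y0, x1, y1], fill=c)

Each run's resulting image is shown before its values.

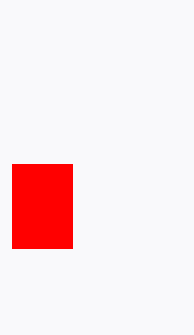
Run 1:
x0 = 12, y0 = 164, x1 = 72, y1 = 248, c = 'red'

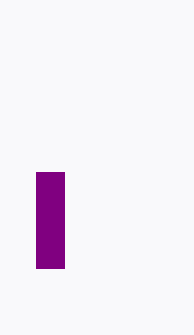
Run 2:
x0 = 36, y0 = 172, x1 = 64, y1 = 268, c = 'purple'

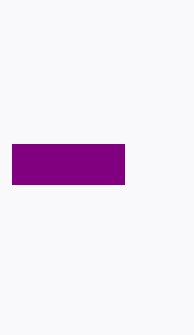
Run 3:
x0 = 12
y0 = 144
x1 = 124
y1 = 184
c = 'purple'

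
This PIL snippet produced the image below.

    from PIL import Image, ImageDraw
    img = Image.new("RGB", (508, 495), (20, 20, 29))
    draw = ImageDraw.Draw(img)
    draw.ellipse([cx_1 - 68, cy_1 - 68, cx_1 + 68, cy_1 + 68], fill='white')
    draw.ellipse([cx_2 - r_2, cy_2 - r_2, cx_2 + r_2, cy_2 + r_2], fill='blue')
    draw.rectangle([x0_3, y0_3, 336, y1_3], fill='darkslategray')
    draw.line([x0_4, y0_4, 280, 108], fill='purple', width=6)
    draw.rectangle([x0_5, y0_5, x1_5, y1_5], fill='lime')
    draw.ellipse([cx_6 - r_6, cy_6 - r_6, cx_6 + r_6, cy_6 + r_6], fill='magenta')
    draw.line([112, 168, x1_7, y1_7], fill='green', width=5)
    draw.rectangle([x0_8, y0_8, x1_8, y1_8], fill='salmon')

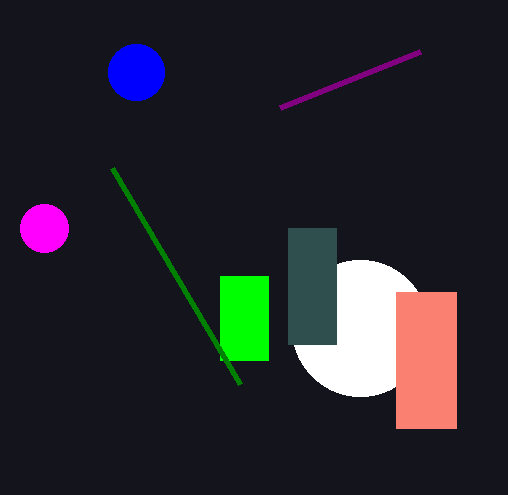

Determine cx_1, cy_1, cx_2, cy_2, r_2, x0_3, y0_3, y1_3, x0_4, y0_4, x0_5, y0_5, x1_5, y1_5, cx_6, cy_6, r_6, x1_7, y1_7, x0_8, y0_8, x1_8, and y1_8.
cx_1 = 360, cy_1 = 328, cx_2 = 136, cy_2 = 72, r_2 = 28, x0_3 = 288, y0_3 = 228, y1_3 = 344, x0_4 = 420, y0_4 = 52, x0_5 = 220, y0_5 = 276, x1_5 = 268, y1_5 = 360, cx_6 = 44, cy_6 = 228, r_6 = 24, x1_7 = 240, y1_7 = 384, x0_8 = 396, y0_8 = 292, x1_8 = 456, y1_8 = 428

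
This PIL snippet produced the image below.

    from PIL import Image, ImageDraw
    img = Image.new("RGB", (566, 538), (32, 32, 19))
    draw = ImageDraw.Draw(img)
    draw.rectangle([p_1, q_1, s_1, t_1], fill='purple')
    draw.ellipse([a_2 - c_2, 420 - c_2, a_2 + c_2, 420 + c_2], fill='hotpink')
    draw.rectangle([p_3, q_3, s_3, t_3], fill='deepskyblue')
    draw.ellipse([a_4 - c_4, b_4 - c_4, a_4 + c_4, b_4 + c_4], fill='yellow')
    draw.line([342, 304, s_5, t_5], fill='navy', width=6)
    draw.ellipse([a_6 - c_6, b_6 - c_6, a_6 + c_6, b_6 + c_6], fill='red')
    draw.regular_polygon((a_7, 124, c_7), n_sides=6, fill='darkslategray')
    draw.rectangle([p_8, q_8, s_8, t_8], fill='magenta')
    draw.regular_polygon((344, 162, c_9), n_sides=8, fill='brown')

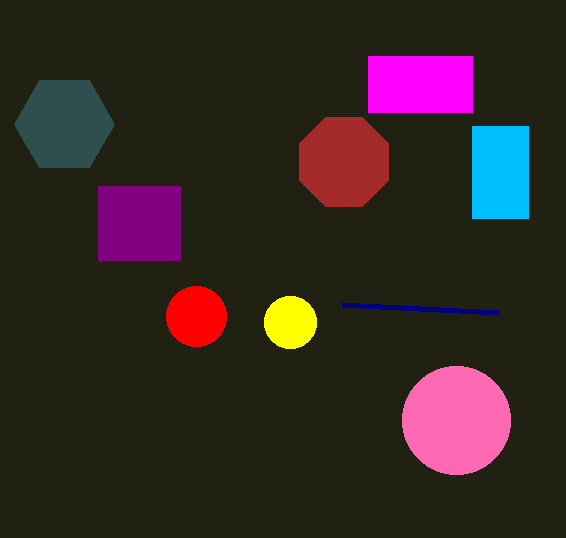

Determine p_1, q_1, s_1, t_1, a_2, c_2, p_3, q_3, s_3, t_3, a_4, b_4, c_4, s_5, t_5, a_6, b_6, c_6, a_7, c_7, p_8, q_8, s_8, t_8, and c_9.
p_1 = 98; q_1 = 186; s_1 = 180; t_1 = 260; a_2 = 456; c_2 = 54; p_3 = 472; q_3 = 126; s_3 = 528; t_3 = 218; a_4 = 290; b_4 = 322; c_4 = 26; s_5 = 498; t_5 = 312; a_6 = 196; b_6 = 316; c_6 = 30; a_7 = 64; c_7 = 50; p_8 = 368; q_8 = 56; s_8 = 472; t_8 = 112; c_9 = 48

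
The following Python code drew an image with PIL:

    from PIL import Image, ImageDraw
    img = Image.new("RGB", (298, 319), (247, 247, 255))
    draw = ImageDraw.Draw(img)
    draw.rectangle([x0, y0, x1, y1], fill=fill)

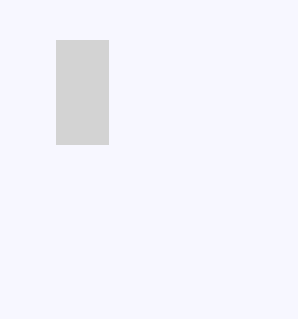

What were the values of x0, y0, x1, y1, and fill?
x0 = 56, y0 = 40, x1 = 108, y1 = 144, fill = 'lightgray'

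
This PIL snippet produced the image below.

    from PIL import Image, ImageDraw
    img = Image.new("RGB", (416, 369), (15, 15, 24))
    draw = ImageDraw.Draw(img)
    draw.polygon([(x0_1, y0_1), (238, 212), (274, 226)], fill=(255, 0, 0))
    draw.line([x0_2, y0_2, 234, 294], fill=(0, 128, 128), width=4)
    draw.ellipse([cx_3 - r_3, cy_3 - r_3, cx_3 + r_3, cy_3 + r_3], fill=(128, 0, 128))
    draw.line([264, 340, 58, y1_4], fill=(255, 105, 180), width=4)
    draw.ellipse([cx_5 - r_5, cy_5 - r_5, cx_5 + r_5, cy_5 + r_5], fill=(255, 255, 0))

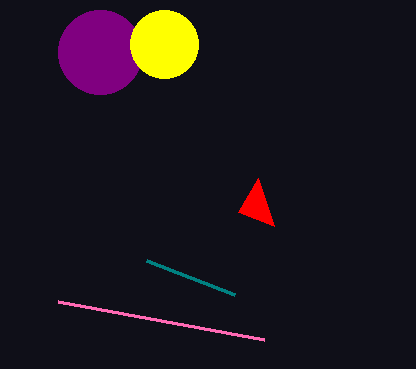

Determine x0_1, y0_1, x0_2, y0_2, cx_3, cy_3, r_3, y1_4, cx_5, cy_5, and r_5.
x0_1 = 258
y0_1 = 178
x0_2 = 146
y0_2 = 260
cx_3 = 100
cy_3 = 52
r_3 = 42
y1_4 = 302
cx_5 = 164
cy_5 = 44
r_5 = 34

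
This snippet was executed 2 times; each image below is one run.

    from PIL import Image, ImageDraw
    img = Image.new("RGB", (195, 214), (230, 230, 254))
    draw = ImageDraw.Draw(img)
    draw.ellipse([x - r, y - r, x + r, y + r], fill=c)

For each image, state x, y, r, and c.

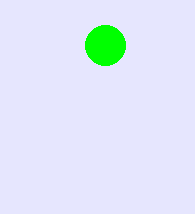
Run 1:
x = 105, y = 45, r = 20, c = 'lime'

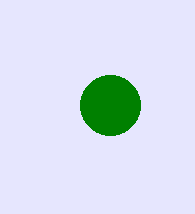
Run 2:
x = 110, y = 105, r = 30, c = 'green'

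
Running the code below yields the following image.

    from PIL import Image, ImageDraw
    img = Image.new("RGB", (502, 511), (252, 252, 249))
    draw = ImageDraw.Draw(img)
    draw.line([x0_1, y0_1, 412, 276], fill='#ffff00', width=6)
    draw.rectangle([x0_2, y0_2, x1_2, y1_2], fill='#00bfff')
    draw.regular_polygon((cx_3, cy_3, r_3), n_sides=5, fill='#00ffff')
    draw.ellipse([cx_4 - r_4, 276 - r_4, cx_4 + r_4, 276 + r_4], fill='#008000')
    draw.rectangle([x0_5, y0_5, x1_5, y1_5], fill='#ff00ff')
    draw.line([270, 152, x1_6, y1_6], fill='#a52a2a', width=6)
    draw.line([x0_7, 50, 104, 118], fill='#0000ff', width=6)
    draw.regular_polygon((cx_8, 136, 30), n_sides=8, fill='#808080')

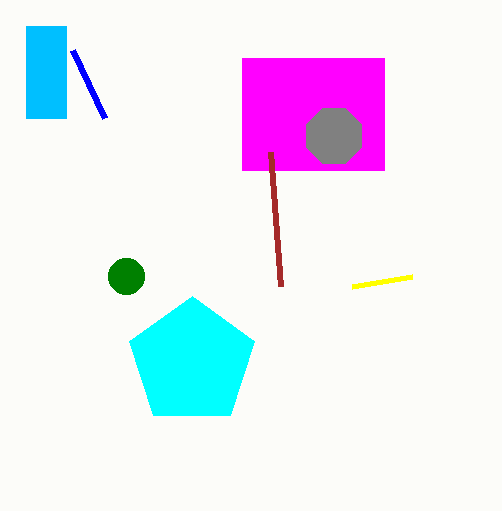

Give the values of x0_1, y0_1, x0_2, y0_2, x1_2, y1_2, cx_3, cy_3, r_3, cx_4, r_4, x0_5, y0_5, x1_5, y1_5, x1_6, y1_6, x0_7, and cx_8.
x0_1 = 352, y0_1 = 286, x0_2 = 26, y0_2 = 26, x1_2 = 66, y1_2 = 118, cx_3 = 192, cy_3 = 362, r_3 = 66, cx_4 = 126, r_4 = 18, x0_5 = 242, y0_5 = 58, x1_5 = 384, y1_5 = 170, x1_6 = 280, y1_6 = 286, x0_7 = 72, cx_8 = 334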